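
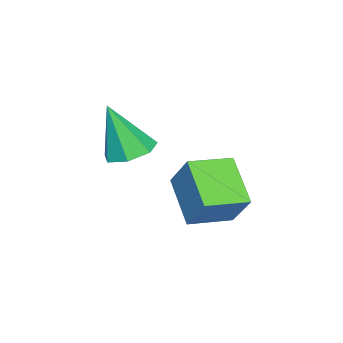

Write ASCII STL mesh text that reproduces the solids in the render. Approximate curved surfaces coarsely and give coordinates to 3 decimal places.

solid 
facet normal -0.095 0.332 -0.939
outer loop
vertex 3.4 -2.599 -2.024
vertex 2.596 -2.875 -2.04
vertex 2.89 -2.114 -1.801
endloop
endfacet
facet normal 0.702 0.510 0.496
outer loop
vertex 3.4 -2.599 -2.024
vertex 2.89 -2.114 -1.801
vertex 2.784 -3.525 -0.2
endloop
endfacet
facet normal -0.096 0.332 -0.939
outer loop
vertex 2.89 -2.114 -1.801
vertex 2.596 -2.875 -2.04
vertex 2.159 -2.203 -1.758
endloop
endfacet
facet normal -0.053 0.751 0.658
outer loop
vertex 2.89 -2.114 -1.801
vertex 2.159 -2.203 -1.758
vertex 2.784 -3.525 -0.2
endloop
endfacet
facet normal -0.097 0.331 -0.939
outer loop
vertex 2.159 -2.203 -1.758
vertex 2.596 -2.875 -2.04
vertex 1.757 -2.797 -1.926
endloop
endfacet
facet normal -0.740 0.336 0.582
outer loop
vertex 2.159 -2.203 -1.758
vertex 1.757 -2.797 -1.926
vertex 2.784 -3.525 -0.2
endloop
endfacet
facet normal -0.097 0.332 -0.938
outer loop
vertex 1.757 -2.797 -1.926
vertex 2.596 -2.875 -2.04
vertex 1.986 -3.451 -2.181
endloop
endfacet
facet normal -0.846 -0.423 0.325
outer loop
vertex 1.757 -2.797 -1.926
vertex 1.986 -3.451 -2.181
vertex 2.784 -3.525 -0.2
endloop
endfacet
facet normal -0.096 0.331 -0.939
outer loop
vertex 1.986 -3.451 -2.181
vertex 2.596 -2.875 -2.04
vertex 2.675 -3.671 -2.329
endloop
endfacet
facet normal -0.288 -0.954 0.080
outer loop
vertex 1.986 -3.451 -2.181
vertex 2.675 -3.671 -2.329
vertex 2.784 -3.525 -0.2
endloop
endfacet
facet normal -0.096 0.331 -0.939
outer loop
vertex 2.675 -3.671 -2.329
vertex 2.596 -2.875 -2.04
vertex 3.304 -3.291 -2.259
endloop
endfacet
facet normal 0.514 -0.857 0.032
outer loop
vertex 2.675 -3.671 -2.329
vertex 3.304 -3.291 -2.259
vertex 2.784 -3.525 -0.2
endloop
endfacet
facet normal -0.095 0.332 -0.938
outer loop
vertex 3.304 -3.291 -2.259
vertex 2.596 -2.875 -2.04
vertex 3.4 -2.599 -2.024
endloop
endfacet
facet normal 0.954 -0.206 0.218
outer loop
vertex 3.304 -3.291 -2.259
vertex 3.4 -2.599 -2.024
vertex 2.784 -3.525 -0.2
endloop
endfacet
facet normal -0.598 -0.540 0.592
outer loop
vertex 3.238 -0.808 -1.732
vertex 2.179 0.183 -1.899
vertex 2.73 -1.55 -2.921
endloop
endfacet
facet normal 0.725 -0.679 0.114
outer loop
vertex 3.801 -0.583 -3.981
vertex 3.238 -0.808 -1.732
vertex 2.73 -1.55 -2.921
endloop
endfacet
facet normal -0.598 -0.540 0.592
outer loop
vertex 2.73 -1.55 -2.921
vertex 2.179 0.183 -1.899
vertex 1.671 -0.558 -3.087
endloop
endfacet
facet normal -0.341 -0.497 -0.798
outer loop
vertex 1.671 -0.558 -3.087
vertex 3.801 -0.583 -3.981
vertex 2.73 -1.55 -2.921
endloop
endfacet
facet normal 0.340 0.498 0.798
outer loop
vertex 3.238 -0.808 -1.732
vertex 3.25 1.15 -2.959
vertex 2.179 0.183 -1.899
endloop
endfacet
facet normal 0.725 -0.679 0.114
outer loop
vertex 4.309 0.158 -2.793
vertex 3.238 -0.808 -1.732
vertex 3.801 -0.583 -3.981
endloop
endfacet
facet normal 0.341 0.498 0.797
outer loop
vertex 4.309 0.158 -2.793
vertex 3.25 1.15 -2.959
vertex 3.238 -0.808 -1.732
endloop
endfacet
facet normal -0.725 0.679 -0.113
outer loop
vertex 2.179 0.183 -1.899
vertex 3.25 1.15 -2.959
vertex 1.671 -0.558 -3.087
endloop
endfacet
facet normal -0.341 -0.498 -0.797
outer loop
vertex 2.742 0.408 -4.148
vertex 3.801 -0.583 -3.981
vertex 1.671 -0.558 -3.087
endloop
endfacet
facet normal -0.725 0.679 -0.114
outer loop
vertex 1.671 -0.558 -3.087
vertex 3.25 1.15 -2.959
vertex 2.742 0.408 -4.148
endloop
endfacet
facet normal 0.598 0.540 -0.592
outer loop
vertex 2.742 0.408 -4.148
vertex 4.309 0.158 -2.793
vertex 3.801 -0.583 -3.981
endloop
endfacet
facet normal 0.598 0.540 -0.592
outer loop
vertex 3.25 1.15 -2.959
vertex 4.309 0.158 -2.793
vertex 2.742 0.408 -4.148
endloop
endfacet

endsolid


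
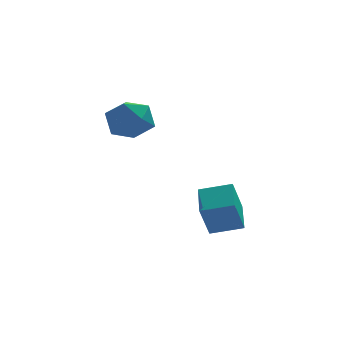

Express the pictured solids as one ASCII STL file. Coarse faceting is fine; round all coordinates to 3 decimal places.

solid 
facet normal -0.951 0.189 -0.247
outer loop
vertex -0.374 1.665 -0.957
vertex -0.231 3.057 -0.444
vertex 0.054 2.105 -2.271
endloop
endfacet
facet normal -0.097 -0.934 -0.344
outer loop
vertex 1.271 1.863 -1.956
vertex -0.374 1.665 -0.957
vertex 0.054 2.105 -2.271
endloop
endfacet
facet normal -0.951 0.189 -0.247
outer loop
vertex 0.054 2.105 -2.271
vertex -0.231 3.057 -0.444
vertex 0.197 3.497 -1.758
endloop
endfacet
facet normal 0.295 0.304 -0.906
outer loop
vertex 0.197 3.497 -1.758
vertex 1.271 1.863 -1.956
vertex 0.054 2.105 -2.271
endloop
endfacet
facet normal -0.295 -0.304 0.906
outer loop
vertex -0.374 1.665 -0.957
vertex 0.986 2.815 -0.129
vertex -0.231 3.057 -0.444
endloop
endfacet
facet normal -0.097 -0.934 -0.344
outer loop
vertex 0.843 1.423 -0.642
vertex -0.374 1.665 -0.957
vertex 1.271 1.863 -1.956
endloop
endfacet
facet normal -0.295 -0.304 0.906
outer loop
vertex 0.843 1.423 -0.642
vertex 0.986 2.815 -0.129
vertex -0.374 1.665 -0.957
endloop
endfacet
facet normal 0.097 0.934 0.344
outer loop
vertex -0.231 3.057 -0.444
vertex 0.986 2.815 -0.129
vertex 0.197 3.497 -1.758
endloop
endfacet
facet normal 0.295 0.304 -0.906
outer loop
vertex 1.414 3.255 -1.443
vertex 1.271 1.863 -1.956
vertex 0.197 3.497 -1.758
endloop
endfacet
facet normal 0.097 0.934 0.344
outer loop
vertex 0.197 3.497 -1.758
vertex 0.986 2.815 -0.129
vertex 1.414 3.255 -1.443
endloop
endfacet
facet normal 0.951 -0.189 0.247
outer loop
vertex 1.414 3.255 -1.443
vertex 0.843 1.423 -0.642
vertex 1.271 1.863 -1.956
endloop
endfacet
facet normal 0.951 -0.189 0.247
outer loop
vertex 0.986 2.815 -0.129
vertex 0.843 1.423 -0.642
vertex 1.414 3.255 -1.443
endloop
endfacet
facet normal -0.530 0.276 0.802
outer loop
vertex -2.673 4.471 3.509
vertex -3.478 4.014 3.134
vertex -2.848 3.511 3.724
endloop
endfacet
facet normal 0.159 0.188 0.969
outer loop
vertex -2.673 4.471 3.509
vertex -2.848 3.511 3.724
vertex -1.92 3.814 3.513
endloop
endfacet
facet normal 0.544 0.627 0.558
outer loop
vertex -2.673 4.471 3.509
vertex -1.92 3.814 3.513
vertex -1.977 4.505 2.793
endloop
endfacet
facet normal 0.093 0.986 0.137
outer loop
vertex -2.673 4.471 3.509
vertex -1.977 4.505 2.793
vertex -2.94 4.628 2.559
endloop
endfacet
facet normal -0.571 0.769 0.288
outer loop
vertex -2.673 4.471 3.509
vertex -2.94 4.628 2.559
vertex -3.478 4.014 3.134
endloop
endfacet
facet normal 0.341 -0.483 0.807
outer loop
vertex -1.92 3.814 3.513
vertex -2.848 3.511 3.724
vertex -2.26 2.952 3.141
endloop
endfacet
facet normal -0.773 -0.339 0.536
outer loop
vertex -2.848 3.511 3.724
vertex -3.478 4.014 3.134
vertex -3.223 3.075 2.907
endloop
endfacet
facet normal -0.838 0.458 -0.295
outer loop
vertex -3.478 4.014 3.134
vertex -2.94 4.628 2.559
vertex -3.28 3.766 2.187
endloop
endfacet
facet normal 0.234 0.809 -0.539
outer loop
vertex -2.94 4.628 2.559
vertex -1.977 4.505 2.793
vertex -2.352 4.069 1.976
endloop
endfacet
facet normal 0.963 0.227 0.142
outer loop
vertex -1.977 4.505 2.793
vertex -1.92 3.814 3.513
vertex -1.722 3.566 2.566
endloop
endfacet
facet normal -0.093 -0.986 -0.137
outer loop
vertex -2.527 3.109 2.191
vertex -2.26 2.952 3.141
vertex -3.223 3.075 2.907
endloop
endfacet
facet normal -0.544 -0.627 -0.558
outer loop
vertex -2.527 3.109 2.191
vertex -3.223 3.075 2.907
vertex -3.28 3.766 2.187
endloop
endfacet
facet normal -0.159 -0.188 -0.969
outer loop
vertex -2.527 3.109 2.191
vertex -3.28 3.766 2.187
vertex -2.352 4.069 1.976
endloop
endfacet
facet normal 0.530 -0.276 -0.802
outer loop
vertex -2.527 3.109 2.191
vertex -2.352 4.069 1.976
vertex -1.722 3.566 2.566
endloop
endfacet
facet normal 0.571 -0.769 -0.288
outer loop
vertex -2.527 3.109 2.191
vertex -1.722 3.566 2.566
vertex -2.26 2.952 3.141
endloop
endfacet
facet normal -0.234 -0.809 0.539
outer loop
vertex -3.223 3.075 2.907
vertex -2.26 2.952 3.141
vertex -2.848 3.511 3.724
endloop
endfacet
facet normal -0.963 -0.227 -0.142
outer loop
vertex -3.28 3.766 2.187
vertex -3.223 3.075 2.907
vertex -3.478 4.014 3.134
endloop
endfacet
facet normal -0.341 0.483 -0.807
outer loop
vertex -2.352 4.069 1.976
vertex -3.28 3.766 2.187
vertex -2.94 4.628 2.559
endloop
endfacet
facet normal 0.773 0.339 -0.536
outer loop
vertex -1.722 3.566 2.566
vertex -2.352 4.069 1.976
vertex -1.977 4.505 2.793
endloop
endfacet
facet normal 0.838 -0.458 0.295
outer loop
vertex -2.26 2.952 3.141
vertex -1.722 3.566 2.566
vertex -1.92 3.814 3.513
endloop
endfacet

endsolid


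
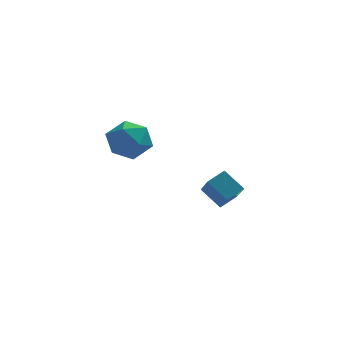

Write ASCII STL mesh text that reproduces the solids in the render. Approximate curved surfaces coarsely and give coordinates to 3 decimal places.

solid 
facet normal -0.615 0.492 0.616
outer loop
vertex 1.954 0.841 -2.154
vertex 1.81 1.958 -3.189
vertex 1.281 0.433 -2.5
endloop
endfacet
facet normal 0.095 -0.730 0.677
outer loop
vertex 1.97 -0.118 -3.191
vertex 1.954 0.841 -2.154
vertex 1.281 0.433 -2.5
endloop
endfacet
facet normal -0.616 0.492 0.616
outer loop
vertex 1.281 0.433 -2.5
vertex 1.81 1.958 -3.189
vertex 1.137 1.55 -3.536
endloop
endfacet
facet normal -0.783 -0.474 -0.403
outer loop
vertex 1.137 1.55 -3.536
vertex 1.97 -0.118 -3.191
vertex 1.281 0.433 -2.5
endloop
endfacet
facet normal 0.783 0.474 0.403
outer loop
vertex 1.954 0.841 -2.154
vertex 2.499 1.407 -3.88
vertex 1.81 1.958 -3.189
endloop
endfacet
facet normal 0.094 -0.730 0.677
outer loop
vertex 2.643 0.29 -2.844
vertex 1.954 0.841 -2.154
vertex 1.97 -0.118 -3.191
endloop
endfacet
facet normal 0.783 0.474 0.403
outer loop
vertex 2.643 0.29 -2.844
vertex 2.499 1.407 -3.88
vertex 1.954 0.841 -2.154
endloop
endfacet
facet normal -0.094 0.731 -0.676
outer loop
vertex 1.81 1.958 -3.189
vertex 2.499 1.407 -3.88
vertex 1.137 1.55 -3.536
endloop
endfacet
facet normal -0.783 -0.474 -0.403
outer loop
vertex 1.826 0.999 -4.226
vertex 1.97 -0.118 -3.191
vertex 1.137 1.55 -3.536
endloop
endfacet
facet normal -0.094 0.730 -0.677
outer loop
vertex 1.137 1.55 -3.536
vertex 2.499 1.407 -3.88
vertex 1.826 0.999 -4.226
endloop
endfacet
facet normal 0.616 -0.491 -0.616
outer loop
vertex 1.826 0.999 -4.226
vertex 2.643 0.29 -2.844
vertex 1.97 -0.118 -3.191
endloop
endfacet
facet normal 0.615 -0.492 -0.616
outer loop
vertex 2.499 1.407 -3.88
vertex 2.643 0.29 -2.844
vertex 1.826 0.999 -4.226
endloop
endfacet
facet normal 0.212 0.893 -0.398
outer loop
vertex -1.47 -1.718 0.38
vertex -2.054 -1.315 0.973
vertex -1.164 -1.424 1.202
endloop
endfacet
facet normal 0.770 0.453 -0.449
outer loop
vertex -1.47 -1.718 0.38
vertex -1.164 -1.424 1.202
vertex -0.88 -2.238 0.867
endloop
endfacet
facet normal 0.565 -0.124 -0.816
outer loop
vertex -1.47 -1.718 0.38
vertex -0.88 -2.238 0.867
vertex -1.595 -2.633 0.432
endloop
endfacet
facet normal -0.122 -0.040 -0.992
outer loop
vertex -1.47 -1.718 0.38
vertex -1.595 -2.633 0.432
vertex -2.32 -2.063 0.498
endloop
endfacet
facet normal -0.340 0.587 -0.734
outer loop
vertex -1.47 -1.718 0.38
vertex -2.32 -2.063 0.498
vertex -2.054 -1.315 0.973
endloop
endfacet
facet normal 0.947 0.244 0.211
outer loop
vertex -0.88 -2.238 0.867
vertex -1.164 -1.424 1.202
vertex -1.1 -2.157 1.762
endloop
endfacet
facet normal 0.042 0.955 0.293
outer loop
vertex -1.164 -1.424 1.202
vertex -2.054 -1.315 0.973
vertex -1.825 -1.587 1.828
endloop
endfacet
facet normal -0.851 0.462 -0.251
outer loop
vertex -2.054 -1.315 0.973
vertex -2.32 -2.063 0.498
vertex -2.54 -1.982 1.393
endloop
endfacet
facet normal -0.496 -0.554 -0.668
outer loop
vertex -2.32 -2.063 0.498
vertex -1.595 -2.633 0.432
vertex -2.256 -2.796 1.058
endloop
endfacet
facet normal 0.614 -0.689 -0.384
outer loop
vertex -1.595 -2.633 0.432
vertex -0.88 -2.238 0.867
vertex -1.366 -2.905 1.287
endloop
endfacet
facet normal 0.122 0.040 0.992
outer loop
vertex -1.95 -2.502 1.88
vertex -1.1 -2.157 1.762
vertex -1.825 -1.587 1.828
endloop
endfacet
facet normal -0.565 0.124 0.816
outer loop
vertex -1.95 -2.502 1.88
vertex -1.825 -1.587 1.828
vertex -2.54 -1.982 1.393
endloop
endfacet
facet normal -0.770 -0.453 0.449
outer loop
vertex -1.95 -2.502 1.88
vertex -2.54 -1.982 1.393
vertex -2.256 -2.796 1.058
endloop
endfacet
facet normal -0.212 -0.893 0.398
outer loop
vertex -1.95 -2.502 1.88
vertex -2.256 -2.796 1.058
vertex -1.366 -2.905 1.287
endloop
endfacet
facet normal 0.340 -0.587 0.734
outer loop
vertex -1.95 -2.502 1.88
vertex -1.366 -2.905 1.287
vertex -1.1 -2.157 1.762
endloop
endfacet
facet normal 0.496 0.554 0.668
outer loop
vertex -1.825 -1.587 1.828
vertex -1.1 -2.157 1.762
vertex -1.164 -1.424 1.202
endloop
endfacet
facet normal -0.614 0.689 0.384
outer loop
vertex -2.54 -1.982 1.393
vertex -1.825 -1.587 1.828
vertex -2.054 -1.315 0.973
endloop
endfacet
facet normal -0.947 -0.244 -0.211
outer loop
vertex -2.256 -2.796 1.058
vertex -2.54 -1.982 1.393
vertex -2.32 -2.063 0.498
endloop
endfacet
facet normal -0.042 -0.955 -0.293
outer loop
vertex -1.366 -2.905 1.287
vertex -2.256 -2.796 1.058
vertex -1.595 -2.633 0.432
endloop
endfacet
facet normal 0.851 -0.462 0.251
outer loop
vertex -1.1 -2.157 1.762
vertex -1.366 -2.905 1.287
vertex -0.88 -2.238 0.867
endloop
endfacet

endsolid


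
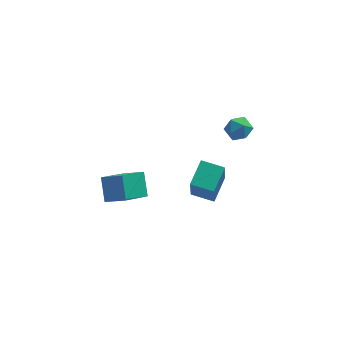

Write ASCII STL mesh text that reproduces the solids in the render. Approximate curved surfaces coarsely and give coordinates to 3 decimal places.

solid 
facet normal -0.915 0.386 0.115
outer loop
vertex 0.067 -0.341 -2.556
vertex 0.739 1.07 -1.94
vertex 0.156 0.415 -4.384
endloop
endfacet
facet normal -0.400 -0.840 -0.367
outer loop
vertex 1.401 -0.11 -4.54
vertex 0.067 -0.341 -2.556
vertex 0.156 0.415 -4.384
endloop
endfacet
facet normal -0.915 0.386 0.115
outer loop
vertex 0.156 0.415 -4.384
vertex 0.739 1.07 -1.94
vertex 0.828 1.826 -3.768
endloop
endfacet
facet normal 0.045 0.382 -0.923
outer loop
vertex 0.828 1.826 -3.768
vertex 1.401 -0.11 -4.54
vertex 0.156 0.415 -4.384
endloop
endfacet
facet normal -0.045 -0.382 0.923
outer loop
vertex 0.067 -0.341 -2.556
vertex 1.984 0.545 -2.096
vertex 0.739 1.07 -1.94
endloop
endfacet
facet normal -0.400 -0.840 -0.367
outer loop
vertex 1.312 -0.866 -2.712
vertex 0.067 -0.341 -2.556
vertex 1.401 -0.11 -4.54
endloop
endfacet
facet normal -0.045 -0.382 0.923
outer loop
vertex 1.312 -0.866 -2.712
vertex 1.984 0.545 -2.096
vertex 0.067 -0.341 -2.556
endloop
endfacet
facet normal 0.400 0.840 0.367
outer loop
vertex 0.739 1.07 -1.94
vertex 1.984 0.545 -2.096
vertex 0.828 1.826 -3.768
endloop
endfacet
facet normal 0.045 0.382 -0.923
outer loop
vertex 2.073 1.301 -3.924
vertex 1.401 -0.11 -4.54
vertex 0.828 1.826 -3.768
endloop
endfacet
facet normal 0.400 0.840 0.367
outer loop
vertex 0.828 1.826 -3.768
vertex 1.984 0.545 -2.096
vertex 2.073 1.301 -3.924
endloop
endfacet
facet normal 0.915 -0.386 -0.115
outer loop
vertex 2.073 1.301 -3.924
vertex 1.312 -0.866 -2.712
vertex 1.401 -0.11 -4.54
endloop
endfacet
facet normal 0.915 -0.386 -0.115
outer loop
vertex 1.984 0.545 -2.096
vertex 1.312 -0.866 -2.712
vertex 2.073 1.301 -3.924
endloop
endfacet
facet normal -0.195 0.698 0.689
outer loop
vertex 2.19 -0.788 3.738
vertex 2.06 -1.368 4.288
vertex 2.803 -1.063 4.19
endloop
endfacet
facet normal 0.270 0.941 0.206
outer loop
vertex 2.19 -0.788 3.738
vertex 2.803 -1.063 4.19
vertex 2.913 -0.922 3.4
endloop
endfacet
facet normal -0.037 0.899 -0.436
outer loop
vertex 2.19 -0.788 3.738
vertex 2.913 -0.922 3.4
vertex 2.238 -1.139 3.011
endloop
endfacet
facet normal -0.693 0.630 -0.350
outer loop
vertex 2.19 -0.788 3.738
vertex 2.238 -1.139 3.011
vertex 1.71 -1.415 3.559
endloop
endfacet
facet normal -0.790 0.506 0.347
outer loop
vertex 2.19 -0.788 3.738
vertex 1.71 -1.415 3.559
vertex 2.06 -1.368 4.288
endloop
endfacet
facet normal 0.837 0.507 0.207
outer loop
vertex 2.913 -0.922 3.4
vertex 2.803 -1.063 4.19
vertex 3.23 -1.585 3.741
endloop
endfacet
facet normal 0.085 0.112 0.990
outer loop
vertex 2.803 -1.063 4.19
vertex 2.06 -1.368 4.288
vertex 2.702 -1.861 4.289
endloop
endfacet
facet normal -0.879 -0.197 0.435
outer loop
vertex 2.06 -1.368 4.288
vertex 1.71 -1.415 3.559
vertex 2.027 -2.078 3.9
endloop
endfacet
facet normal -0.721 0.005 -0.692
outer loop
vertex 1.71 -1.415 3.559
vertex 2.238 -1.139 3.011
vertex 2.137 -1.937 3.11
endloop
endfacet
facet normal 0.338 0.439 -0.832
outer loop
vertex 2.238 -1.139 3.011
vertex 2.913 -0.922 3.4
vertex 2.88 -1.632 3.012
endloop
endfacet
facet normal 0.693 -0.630 0.350
outer loop
vertex 2.75 -2.212 3.562
vertex 3.23 -1.585 3.741
vertex 2.702 -1.861 4.289
endloop
endfacet
facet normal 0.037 -0.899 0.436
outer loop
vertex 2.75 -2.212 3.562
vertex 2.702 -1.861 4.289
vertex 2.027 -2.078 3.9
endloop
endfacet
facet normal -0.270 -0.941 -0.206
outer loop
vertex 2.75 -2.212 3.562
vertex 2.027 -2.078 3.9
vertex 2.137 -1.937 3.11
endloop
endfacet
facet normal 0.195 -0.698 -0.689
outer loop
vertex 2.75 -2.212 3.562
vertex 2.137 -1.937 3.11
vertex 2.88 -1.632 3.012
endloop
endfacet
facet normal 0.790 -0.506 -0.347
outer loop
vertex 2.75 -2.212 3.562
vertex 2.88 -1.632 3.012
vertex 3.23 -1.585 3.741
endloop
endfacet
facet normal 0.721 -0.005 0.692
outer loop
vertex 2.702 -1.861 4.289
vertex 3.23 -1.585 3.741
vertex 2.803 -1.063 4.19
endloop
endfacet
facet normal -0.338 -0.439 0.832
outer loop
vertex 2.027 -2.078 3.9
vertex 2.702 -1.861 4.289
vertex 2.06 -1.368 4.288
endloop
endfacet
facet normal -0.837 -0.507 -0.207
outer loop
vertex 2.137 -1.937 3.11
vertex 2.027 -2.078 3.9
vertex 1.71 -1.415 3.559
endloop
endfacet
facet normal -0.085 -0.112 -0.990
outer loop
vertex 2.88 -1.632 3.012
vertex 2.137 -1.937 3.11
vertex 2.238 -1.139 3.011
endloop
endfacet
facet normal 0.879 0.197 -0.435
outer loop
vertex 3.23 -1.585 3.741
vertex 2.88 -1.632 3.012
vertex 2.913 -0.922 3.4
endloop
endfacet
facet normal -0.761 0.398 -0.511
outer loop
vertex -4.534 -3.317 -0.49
vertex -4.68 -2.268 0.544
vertex -3.381 -2.268 -1.39
endloop
endfacet
facet normal 0.099 -0.709 -0.699
outer loop
vertex -2.3 -2.832 -0.664
vertex -4.534 -3.317 -0.49
vertex -3.381 -2.268 -1.39
endloop
endfacet
facet normal -0.762 0.397 -0.512
outer loop
vertex -3.381 -2.268 -1.39
vertex -4.68 -2.268 0.544
vertex -3.528 -1.219 -0.357
endloop
endfacet
facet normal 0.640 0.583 -0.501
outer loop
vertex -3.528 -1.219 -0.357
vertex -2.3 -2.832 -0.664
vertex -3.381 -2.268 -1.39
endloop
endfacet
facet normal -0.640 -0.583 0.501
outer loop
vertex -4.534 -3.317 -0.49
vertex -3.599 -2.832 1.27
vertex -4.68 -2.268 0.544
endloop
endfacet
facet normal 0.100 -0.709 -0.698
outer loop
vertex -3.452 -3.881 0.237
vertex -4.534 -3.317 -0.49
vertex -2.3 -2.832 -0.664
endloop
endfacet
facet normal -0.640 -0.583 0.501
outer loop
vertex -3.452 -3.881 0.237
vertex -3.599 -2.832 1.27
vertex -4.534 -3.317 -0.49
endloop
endfacet
facet normal -0.099 0.709 0.698
outer loop
vertex -4.68 -2.268 0.544
vertex -3.599 -2.832 1.27
vertex -3.528 -1.219 -0.357
endloop
endfacet
facet normal 0.640 0.583 -0.501
outer loop
vertex -2.446 -1.783 0.37
vertex -2.3 -2.832 -0.664
vertex -3.528 -1.219 -0.357
endloop
endfacet
facet normal -0.100 0.709 0.698
outer loop
vertex -3.528 -1.219 -0.357
vertex -3.599 -2.832 1.27
vertex -2.446 -1.783 0.37
endloop
endfacet
facet normal 0.762 -0.398 0.511
outer loop
vertex -2.446 -1.783 0.37
vertex -3.452 -3.881 0.237
vertex -2.3 -2.832 -0.664
endloop
endfacet
facet normal 0.761 -0.398 0.512
outer loop
vertex -3.599 -2.832 1.27
vertex -3.452 -3.881 0.237
vertex -2.446 -1.783 0.37
endloop
endfacet

endsolid


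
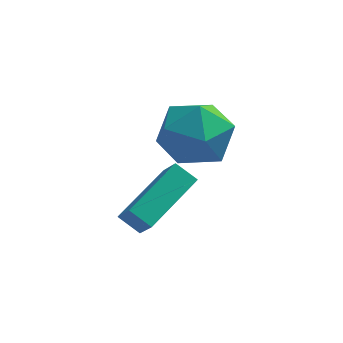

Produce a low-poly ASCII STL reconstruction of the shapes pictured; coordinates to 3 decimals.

solid 
facet normal -0.782 0.611 -0.121
outer loop
vertex 0.949 -0.951 1.136
vertex 0.179 -1.919 1.228
vertex 0.511 -1.292 2.246
endloop
endfacet
facet normal -0.241 0.950 0.197
outer loop
vertex 0.949 -0.951 1.136
vertex 0.511 -1.292 2.246
vertex 1.701 -0.964 2.122
endloop
endfacet
facet normal 0.325 0.916 -0.236
outer loop
vertex 0.949 -0.951 1.136
vertex 1.701 -0.964 2.122
vertex 2.105 -1.389 1.029
endloop
endfacet
facet normal 0.134 0.555 -0.821
outer loop
vertex 0.949 -0.951 1.136
vertex 2.105 -1.389 1.029
vertex 1.164 -1.979 0.476
endloop
endfacet
facet normal -0.550 0.367 -0.750
outer loop
vertex 0.949 -0.951 1.136
vertex 1.164 -1.979 0.476
vertex 0.179 -1.919 1.228
endloop
endfacet
facet normal -0.082 0.598 0.797
outer loop
vertex 1.701 -0.964 2.122
vertex 0.511 -1.292 2.246
vertex 1.396 -1.941 2.824
endloop
endfacet
facet normal -0.958 0.049 0.282
outer loop
vertex 0.511 -1.292 2.246
vertex 0.179 -1.919 1.228
vertex 0.455 -2.531 2.271
endloop
endfacet
facet normal -0.582 -0.346 -0.735
outer loop
vertex 0.179 -1.919 1.228
vertex 1.164 -1.979 0.476
vertex 0.859 -2.956 1.178
endloop
endfacet
facet normal 0.525 -0.041 -0.850
outer loop
vertex 1.164 -1.979 0.476
vertex 2.105 -1.389 1.029
vertex 2.049 -2.628 1.054
endloop
endfacet
facet normal 0.834 0.542 0.097
outer loop
vertex 2.105 -1.389 1.029
vertex 1.701 -0.964 2.122
vertex 2.381 -2.001 2.072
endloop
endfacet
facet normal -0.134 -0.555 0.821
outer loop
vertex 1.611 -2.969 2.164
vertex 1.396 -1.941 2.824
vertex 0.455 -2.531 2.271
endloop
endfacet
facet normal -0.325 -0.916 0.236
outer loop
vertex 1.611 -2.969 2.164
vertex 0.455 -2.531 2.271
vertex 0.859 -2.956 1.178
endloop
endfacet
facet normal 0.241 -0.950 -0.197
outer loop
vertex 1.611 -2.969 2.164
vertex 0.859 -2.956 1.178
vertex 2.049 -2.628 1.054
endloop
endfacet
facet normal 0.782 -0.611 0.121
outer loop
vertex 1.611 -2.969 2.164
vertex 2.049 -2.628 1.054
vertex 2.381 -2.001 2.072
endloop
endfacet
facet normal 0.550 -0.367 0.750
outer loop
vertex 1.611 -2.969 2.164
vertex 2.381 -2.001 2.072
vertex 1.396 -1.941 2.824
endloop
endfacet
facet normal -0.525 0.041 0.850
outer loop
vertex 0.455 -2.531 2.271
vertex 1.396 -1.941 2.824
vertex 0.511 -1.292 2.246
endloop
endfacet
facet normal -0.834 -0.542 -0.097
outer loop
vertex 0.859 -2.956 1.178
vertex 0.455 -2.531 2.271
vertex 0.179 -1.919 1.228
endloop
endfacet
facet normal 0.082 -0.598 -0.797
outer loop
vertex 2.049 -2.628 1.054
vertex 0.859 -2.956 1.178
vertex 1.164 -1.979 0.476
endloop
endfacet
facet normal 0.958 -0.049 -0.282
outer loop
vertex 2.381 -2.001 2.072
vertex 2.049 -2.628 1.054
vertex 2.105 -1.389 1.029
endloop
endfacet
facet normal 0.582 0.346 0.735
outer loop
vertex 1.396 -1.941 2.824
vertex 2.381 -2.001 2.072
vertex 1.701 -0.964 2.122
endloop
endfacet
facet normal -0.539 -0.782 -0.313
outer loop
vertex -0.457 -3.485 -0.521
vertex -0.841 -2.873 -1.389
vertex 0.19 -3.744 -0.989
endloop
endfacet
facet normal 0.340 -0.542 0.769
outer loop
vertex 1.361 -2.047 -0.311
vertex -0.457 -3.485 -0.521
vertex 0.19 -3.744 -0.989
endloop
endfacet
facet normal -0.539 -0.782 -0.312
outer loop
vertex 0.19 -3.744 -0.989
vertex -0.841 -2.873 -1.389
vertex -0.194 -3.132 -1.858
endloop
endfacet
facet normal 0.770 -0.309 -0.558
outer loop
vertex -0.194 -3.132 -1.858
vertex 1.361 -2.047 -0.311
vertex 0.19 -3.744 -0.989
endloop
endfacet
facet normal -0.770 0.308 0.558
outer loop
vertex -0.457 -3.485 -0.521
vertex 0.33 -1.176 -0.711
vertex -0.841 -2.873 -1.389
endloop
endfacet
facet normal 0.340 -0.542 0.768
outer loop
vertex 0.714 -1.788 0.158
vertex -0.457 -3.485 -0.521
vertex 1.361 -2.047 -0.311
endloop
endfacet
facet normal -0.771 0.309 0.558
outer loop
vertex 0.714 -1.788 0.158
vertex 0.33 -1.176 -0.711
vertex -0.457 -3.485 -0.521
endloop
endfacet
facet normal -0.340 0.542 -0.769
outer loop
vertex -0.841 -2.873 -1.389
vertex 0.33 -1.176 -0.711
vertex -0.194 -3.132 -1.858
endloop
endfacet
facet normal 0.770 -0.308 -0.558
outer loop
vertex 0.977 -1.435 -1.179
vertex 1.361 -2.047 -0.311
vertex -0.194 -3.132 -1.858
endloop
endfacet
facet normal -0.339 0.542 -0.769
outer loop
vertex -0.194 -3.132 -1.858
vertex 0.33 -1.176 -0.711
vertex 0.977 -1.435 -1.179
endloop
endfacet
facet normal 0.540 0.782 0.313
outer loop
vertex 0.977 -1.435 -1.179
vertex 0.714 -1.788 0.158
vertex 1.361 -2.047 -0.311
endloop
endfacet
facet normal 0.539 0.782 0.313
outer loop
vertex 0.33 -1.176 -0.711
vertex 0.714 -1.788 0.158
vertex 0.977 -1.435 -1.179
endloop
endfacet

endsolid


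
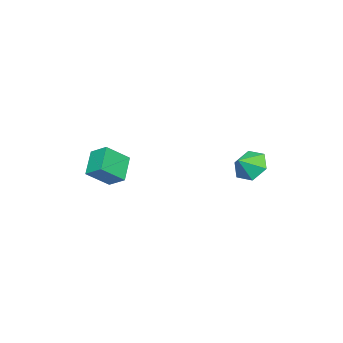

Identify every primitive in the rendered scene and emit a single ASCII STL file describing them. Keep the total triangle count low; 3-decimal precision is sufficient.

solid 
facet normal -0.762 0.267 -0.590
outer loop
vertex -3.198 4.467 1.004
vertex -3.906 4.016 1.715
vertex -3.618 5.072 1.82
endloop
endfacet
facet normal 0.886 0.445 0.126
outer loop
vertex -3.198 4.467 1.004
vertex -3.618 5.072 1.82
vertex -3.014 3.704 2.405
endloop
endfacet
facet normal -0.762 0.267 -0.590
outer loop
vertex -3.618 5.072 1.82
vertex -3.906 4.016 1.715
vertex -4.326 4.622 2.531
endloop
endfacet
facet normal 0.428 0.508 0.747
outer loop
vertex -3.618 5.072 1.82
vertex -4.326 4.622 2.531
vertex -3.014 3.704 2.405
endloop
endfacet
facet normal -0.762 0.266 -0.590
outer loop
vertex -4.326 4.622 2.531
vertex -3.906 4.016 1.715
vertex -4.614 3.565 2.426
endloop
endfacet
facet normal 0.022 -0.105 0.994
outer loop
vertex -4.326 4.622 2.531
vertex -4.614 3.565 2.426
vertex -3.014 3.704 2.405
endloop
endfacet
facet normal -0.762 0.266 -0.590
outer loop
vertex -4.614 3.565 2.426
vertex -3.906 4.016 1.715
vertex -4.194 2.959 1.61
endloop
endfacet
facet normal 0.076 -0.781 0.619
outer loop
vertex -4.614 3.565 2.426
vertex -4.194 2.959 1.61
vertex -3.014 3.704 2.405
endloop
endfacet
facet normal -0.763 0.266 -0.590
outer loop
vertex -4.194 2.959 1.61
vertex -3.906 4.016 1.715
vertex -3.486 3.41 0.898
endloop
endfacet
facet normal 0.535 -0.845 -0.003
outer loop
vertex -4.194 2.959 1.61
vertex -3.486 3.41 0.898
vertex -3.014 3.704 2.405
endloop
endfacet
facet normal -0.762 0.267 -0.590
outer loop
vertex -3.486 3.41 0.898
vertex -3.906 4.016 1.715
vertex -3.198 4.467 1.004
endloop
endfacet
facet normal 0.940 -0.231 -0.249
outer loop
vertex -3.486 3.41 0.898
vertex -3.198 4.467 1.004
vertex -3.014 3.704 2.405
endloop
endfacet
facet normal -0.770 -0.239 0.592
outer loop
vertex -0.581 -3.748 2.493
vertex -0.419 -2.724 3.117
vertex -1.654 -2.928 1.427
endloop
endfacet
facet normal -0.135 -0.846 -0.516
outer loop
vertex -0.321 -2.516 0.403
vertex -0.581 -3.748 2.493
vertex -1.654 -2.928 1.427
endloop
endfacet
facet normal -0.770 -0.238 0.592
outer loop
vertex -1.654 -2.928 1.427
vertex -0.419 -2.724 3.117
vertex -1.491 -1.904 2.051
endloop
endfacet
facet normal -0.623 0.477 -0.620
outer loop
vertex -1.491 -1.904 2.051
vertex -0.321 -2.516 0.403
vertex -1.654 -2.928 1.427
endloop
endfacet
facet normal 0.623 -0.476 0.620
outer loop
vertex -0.581 -3.748 2.493
vertex 0.914 -2.312 2.093
vertex -0.419 -2.724 3.117
endloop
endfacet
facet normal -0.135 -0.846 -0.516
outer loop
vertex 0.751 -3.336 1.469
vertex -0.581 -3.748 2.493
vertex -0.321 -2.516 0.403
endloop
endfacet
facet normal 0.624 -0.477 0.619
outer loop
vertex 0.751 -3.336 1.469
vertex 0.914 -2.312 2.093
vertex -0.581 -3.748 2.493
endloop
endfacet
facet normal 0.135 0.846 0.516
outer loop
vertex -0.419 -2.724 3.117
vertex 0.914 -2.312 2.093
vertex -1.491 -1.904 2.051
endloop
endfacet
facet normal -0.624 0.476 -0.620
outer loop
vertex -0.159 -1.492 1.027
vertex -0.321 -2.516 0.403
vertex -1.491 -1.904 2.051
endloop
endfacet
facet normal 0.135 0.846 0.516
outer loop
vertex -1.491 -1.904 2.051
vertex 0.914 -2.312 2.093
vertex -0.159 -1.492 1.027
endloop
endfacet
facet normal 0.770 0.238 -0.591
outer loop
vertex -0.159 -1.492 1.027
vertex 0.751 -3.336 1.469
vertex -0.321 -2.516 0.403
endloop
endfacet
facet normal 0.770 0.238 -0.592
outer loop
vertex 0.914 -2.312 2.093
vertex 0.751 -3.336 1.469
vertex -0.159 -1.492 1.027
endloop
endfacet

endsolid


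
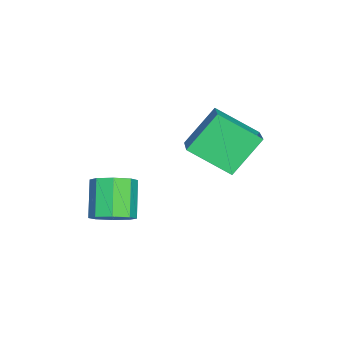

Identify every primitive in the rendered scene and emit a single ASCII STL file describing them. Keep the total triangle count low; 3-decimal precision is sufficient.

solid 
facet normal -0.469 0.466 0.750
outer loop
vertex -2.507 -0.056 4.79
vertex -2.564 1.584 3.735
vertex -3.972 -0.513 4.157
endloop
endfacet
facet normal 0.029 -0.841 0.541
outer loop
vertex -3.076 -1.404 2.725
vertex -2.507 -0.056 4.79
vertex -3.972 -0.513 4.157
endloop
endfacet
facet normal -0.469 0.466 0.750
outer loop
vertex -3.972 -0.513 4.157
vertex -2.564 1.584 3.735
vertex -4.029 1.126 3.103
endloop
endfacet
facet normal -0.883 -0.276 -0.381
outer loop
vertex -4.029 1.126 3.103
vertex -3.076 -1.404 2.725
vertex -3.972 -0.513 4.157
endloop
endfacet
facet normal 0.883 0.276 0.381
outer loop
vertex -2.507 -0.056 4.79
vertex -1.668 0.693 2.303
vertex -2.564 1.584 3.735
endloop
endfacet
facet normal 0.030 -0.841 0.541
outer loop
vertex -1.611 -0.946 3.357
vertex -2.507 -0.056 4.79
vertex -3.076 -1.404 2.725
endloop
endfacet
facet normal 0.883 0.276 0.381
outer loop
vertex -1.611 -0.946 3.357
vertex -1.668 0.693 2.303
vertex -2.507 -0.056 4.79
endloop
endfacet
facet normal -0.029 0.840 -0.541
outer loop
vertex -2.564 1.584 3.735
vertex -1.668 0.693 2.303
vertex -4.029 1.126 3.103
endloop
endfacet
facet normal -0.883 -0.276 -0.381
outer loop
vertex -3.133 0.236 1.67
vertex -3.076 -1.404 2.725
vertex -4.029 1.126 3.103
endloop
endfacet
facet normal -0.029 0.841 -0.540
outer loop
vertex -4.029 1.126 3.103
vertex -1.668 0.693 2.303
vertex -3.133 0.236 1.67
endloop
endfacet
facet normal 0.469 -0.466 -0.750
outer loop
vertex -3.133 0.236 1.67
vertex -1.611 -0.946 3.357
vertex -3.076 -1.404 2.725
endloop
endfacet
facet normal 0.469 -0.466 -0.750
outer loop
vertex -1.668 0.693 2.303
vertex -1.611 -0.946 3.357
vertex -3.133 0.236 1.67
endloop
endfacet
facet normal 0.636 0.156 -0.756
outer loop
vertex 0.387 -3.686 0.709
vertex -0.209 -3.238 0.3
vertex 0.406 -3.053 0.856
endloop
endfacet
facet normal 0.771 -0.166 0.615
outer loop
vertex 0.387 -3.686 0.709
vertex 0.406 -3.053 0.856
vertex -0.676 -3.949 1.969
endloop
endfacet
facet normal 0.771 -0.167 0.615
outer loop
vertex -0.676 -3.949 1.969
vertex 0.406 -3.053 0.856
vertex -0.657 -3.316 2.117
endloop
endfacet
facet normal -0.637 -0.157 0.755
outer loop
vertex -0.676 -3.949 1.969
vertex -0.657 -3.316 2.117
vertex -1.271 -3.502 1.56
endloop
endfacet
facet normal 0.636 0.157 -0.756
outer loop
vertex 0.406 -3.053 0.856
vertex -0.209 -3.238 0.3
vertex 0.065 -2.528 0.678
endloop
endfacet
facet normal 0.566 0.570 0.596
outer loop
vertex 0.406 -3.053 0.856
vertex 0.065 -2.528 0.678
vertex -0.657 -3.316 2.117
endloop
endfacet
facet normal 0.566 0.570 0.596
outer loop
vertex -0.657 -3.316 2.117
vertex 0.065 -2.528 0.678
vertex -0.998 -2.791 1.939
endloop
endfacet
facet normal -0.637 -0.158 0.755
outer loop
vertex -0.657 -3.316 2.117
vertex -0.998 -2.791 1.939
vertex -1.271 -3.502 1.56
endloop
endfacet
facet normal 0.636 0.157 -0.756
outer loop
vertex 0.065 -2.528 0.678
vertex -0.209 -3.238 0.3
vertex -0.437 -2.42 0.278
endloop
endfacet
facet normal 0.029 0.973 0.227
outer loop
vertex 0.065 -2.528 0.678
vertex -0.437 -2.42 0.278
vertex -0.998 -2.791 1.939
endloop
endfacet
facet normal 0.029 0.973 0.227
outer loop
vertex -0.998 -2.791 1.939
vertex -0.437 -2.42 0.278
vertex -1.5 -2.683 1.539
endloop
endfacet
facet normal -0.636 -0.158 0.755
outer loop
vertex -0.998 -2.791 1.939
vertex -1.5 -2.683 1.539
vertex -1.271 -3.502 1.56
endloop
endfacet
facet normal 0.637 0.157 -0.755
outer loop
vertex -0.437 -2.42 0.278
vertex -0.209 -3.238 0.3
vertex -0.804 -2.791 -0.109
endloop
endfacet
facet normal -0.525 0.806 -0.275
outer loop
vertex -0.437 -2.42 0.278
vertex -0.804 -2.791 -0.109
vertex -1.5 -2.683 1.539
endloop
endfacet
facet normal -0.525 0.806 -0.274
outer loop
vertex -1.5 -2.683 1.539
vertex -0.804 -2.791 -0.109
vertex -1.867 -3.054 1.151
endloop
endfacet
facet normal -0.637 -0.159 0.754
outer loop
vertex -1.5 -2.683 1.539
vertex -1.867 -3.054 1.151
vertex -1.271 -3.502 1.56
endloop
endfacet
facet normal 0.637 0.157 -0.755
outer loop
vertex -0.804 -2.791 -0.109
vertex -0.209 -3.238 0.3
vertex -0.823 -3.424 -0.257
endloop
endfacet
facet normal -0.771 0.167 -0.615
outer loop
vertex -0.804 -2.791 -0.109
vertex -0.823 -3.424 -0.257
vertex -1.867 -3.054 1.151
endloop
endfacet
facet normal -0.771 0.166 -0.615
outer loop
vertex -1.867 -3.054 1.151
vertex -0.823 -3.424 -0.257
vertex -1.886 -3.687 1.004
endloop
endfacet
facet normal -0.636 -0.156 0.756
outer loop
vertex -1.867 -3.054 1.151
vertex -1.886 -3.687 1.004
vertex -1.271 -3.502 1.56
endloop
endfacet
facet normal 0.637 0.158 -0.755
outer loop
vertex -0.823 -3.424 -0.257
vertex -0.209 -3.238 0.3
vertex -0.482 -3.949 -0.079
endloop
endfacet
facet normal -0.566 -0.570 -0.596
outer loop
vertex -0.823 -3.424 -0.257
vertex -0.482 -3.949 -0.079
vertex -1.886 -3.687 1.004
endloop
endfacet
facet normal -0.566 -0.570 -0.596
outer loop
vertex -1.886 -3.687 1.004
vertex -0.482 -3.949 -0.079
vertex -1.545 -4.212 1.182
endloop
endfacet
facet normal -0.636 -0.157 0.756
outer loop
vertex -1.886 -3.687 1.004
vertex -1.545 -4.212 1.182
vertex -1.271 -3.502 1.56
endloop
endfacet
facet normal 0.636 0.158 -0.755
outer loop
vertex -0.482 -3.949 -0.079
vertex -0.209 -3.238 0.3
vertex 0.02 -4.057 0.321
endloop
endfacet
facet normal -0.029 -0.973 -0.227
outer loop
vertex -0.482 -3.949 -0.079
vertex 0.02 -4.057 0.321
vertex -1.545 -4.212 1.182
endloop
endfacet
facet normal -0.029 -0.973 -0.227
outer loop
vertex -1.545 -4.212 1.182
vertex 0.02 -4.057 0.321
vertex -1.043 -4.32 1.582
endloop
endfacet
facet normal -0.636 -0.157 0.756
outer loop
vertex -1.545 -4.212 1.182
vertex -1.043 -4.32 1.582
vertex -1.271 -3.502 1.56
endloop
endfacet
facet normal 0.637 0.159 -0.754
outer loop
vertex 0.02 -4.057 0.321
vertex -0.209 -3.238 0.3
vertex 0.387 -3.686 0.709
endloop
endfacet
facet normal 0.525 -0.806 0.274
outer loop
vertex 0.02 -4.057 0.321
vertex 0.387 -3.686 0.709
vertex -1.043 -4.32 1.582
endloop
endfacet
facet normal 0.525 -0.806 0.275
outer loop
vertex -1.043 -4.32 1.582
vertex 0.387 -3.686 0.709
vertex -0.676 -3.949 1.969
endloop
endfacet
facet normal -0.637 -0.157 0.755
outer loop
vertex -1.043 -4.32 1.582
vertex -0.676 -3.949 1.969
vertex -1.271 -3.502 1.56
endloop
endfacet

endsolid


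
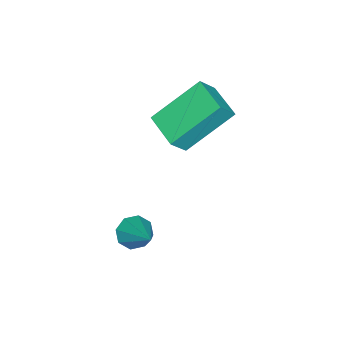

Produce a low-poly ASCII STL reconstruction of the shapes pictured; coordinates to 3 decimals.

solid 
facet normal -0.618 -0.768 0.165
outer loop
vertex -2.989 -3.195 3.897
vertex -3.472 -2.944 3.257
vertex -1.998 -4.242 2.738
endloop
endfacet
facet normal 0.575 -0.299 0.762
outer loop
vertex -1.268 -3.336 2.543
vertex -2.989 -3.195 3.897
vertex -1.998 -4.242 2.738
endloop
endfacet
facet normal -0.618 -0.768 0.166
outer loop
vertex -1.998 -4.242 2.738
vertex -3.472 -2.944 3.257
vertex -2.48 -3.992 2.098
endloop
endfacet
facet normal 0.536 -0.567 -0.625
outer loop
vertex -2.48 -3.992 2.098
vertex -1.268 -3.336 2.543
vertex -1.998 -4.242 2.738
endloop
endfacet
facet normal -0.536 0.566 0.626
outer loop
vertex -2.989 -3.195 3.897
vertex -2.742 -2.038 3.062
vertex -3.472 -2.944 3.257
endloop
endfacet
facet normal 0.575 -0.298 0.762
outer loop
vertex -2.26 -2.288 3.702
vertex -2.989 -3.195 3.897
vertex -1.268 -3.336 2.543
endloop
endfacet
facet normal -0.537 0.566 0.626
outer loop
vertex -2.26 -2.288 3.702
vertex -2.742 -2.038 3.062
vertex -2.989 -3.195 3.897
endloop
endfacet
facet normal -0.574 0.299 -0.762
outer loop
vertex -3.472 -2.944 3.257
vertex -2.742 -2.038 3.062
vertex -2.48 -3.992 2.098
endloop
endfacet
facet normal 0.536 -0.566 -0.627
outer loop
vertex -1.751 -3.085 1.903
vertex -1.268 -3.336 2.543
vertex -2.48 -3.992 2.098
endloop
endfacet
facet normal -0.575 0.299 -0.762
outer loop
vertex -2.48 -3.992 2.098
vertex -2.742 -2.038 3.062
vertex -1.751 -3.085 1.903
endloop
endfacet
facet normal 0.618 0.768 -0.165
outer loop
vertex -1.751 -3.085 1.903
vertex -2.26 -2.288 3.702
vertex -1.268 -3.336 2.543
endloop
endfacet
facet normal 0.618 0.768 -0.165
outer loop
vertex -2.742 -2.038 3.062
vertex -2.26 -2.288 3.702
vertex -1.751 -3.085 1.903
endloop
endfacet
facet normal -0.555 -0.596 -0.581
outer loop
vertex 0.707 -3.686 -0.537
vertex 0.332 -3.727 -0.137
vertex 0.411 -3.387 -0.561
endloop
endfacet
facet normal 0.609 0.557 -0.565
outer loop
vertex 0.707 -3.686 -0.537
vertex 0.411 -3.387 -0.561
vertex 1.108 -2.893 0.677
endloop
endfacet
facet normal -0.555 -0.596 -0.581
outer loop
vertex 0.411 -3.387 -0.561
vertex 0.332 -3.727 -0.137
vertex 0.069 -3.287 -0.337
endloop
endfacet
facet normal 0.021 0.924 -0.381
outer loop
vertex 0.411 -3.387 -0.561
vertex 0.069 -3.287 -0.337
vertex 1.108 -2.893 0.677
endloop
endfacet
facet normal -0.555 -0.596 -0.580
outer loop
vertex 0.069 -3.287 -0.337
vertex 0.332 -3.727 -0.137
vertex -0.119 -3.445 0.005
endloop
endfacet
facet normal -0.470 0.871 0.144
outer loop
vertex 0.069 -3.287 -0.337
vertex -0.119 -3.445 0.005
vertex 1.108 -2.893 0.677
endloop
endfacet
facet normal -0.555 -0.595 -0.581
outer loop
vertex -0.119 -3.445 0.005
vertex 0.332 -3.727 -0.137
vertex -0.043 -3.768 0.263
endloop
endfacet
facet normal -0.574 0.424 0.700
outer loop
vertex -0.119 -3.445 0.005
vertex -0.043 -3.768 0.263
vertex 1.108 -2.893 0.677
endloop
endfacet
facet normal -0.555 -0.596 -0.581
outer loop
vertex -0.043 -3.768 0.263
vertex 0.332 -3.727 -0.137
vertex 0.252 -4.067 0.288
endloop
endfacet
facet normal -0.232 -0.149 0.961
outer loop
vertex -0.043 -3.768 0.263
vertex 0.252 -4.067 0.288
vertex 1.108 -2.893 0.677
endloop
endfacet
facet normal -0.555 -0.596 -0.581
outer loop
vertex 0.252 -4.067 0.288
vertex 0.332 -3.727 -0.137
vertex 0.594 -4.167 0.064
endloop
endfacet
facet normal 0.357 -0.518 0.777
outer loop
vertex 0.252 -4.067 0.288
vertex 0.594 -4.167 0.064
vertex 1.108 -2.893 0.677
endloop
endfacet
facet normal -0.554 -0.596 -0.581
outer loop
vertex 0.594 -4.167 0.064
vertex 0.332 -3.727 -0.137
vertex 0.783 -4.009 -0.278
endloop
endfacet
facet normal 0.848 -0.465 0.254
outer loop
vertex 0.594 -4.167 0.064
vertex 0.783 -4.009 -0.278
vertex 1.108 -2.893 0.677
endloop
endfacet
facet normal -0.554 -0.596 -0.581
outer loop
vertex 0.783 -4.009 -0.278
vertex 0.332 -3.727 -0.137
vertex 0.707 -3.686 -0.537
endloop
endfacet
facet normal 0.953 -0.018 -0.303
outer loop
vertex 0.783 -4.009 -0.278
vertex 0.707 -3.686 -0.537
vertex 1.108 -2.893 0.677
endloop
endfacet

endsolid


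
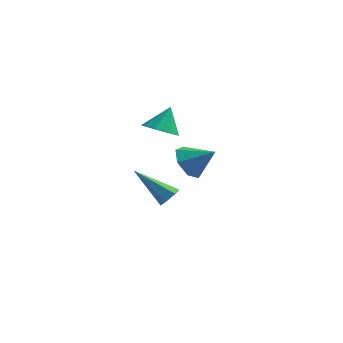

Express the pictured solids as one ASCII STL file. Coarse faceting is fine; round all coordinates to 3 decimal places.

solid 
facet normal 0.776 -0.020 -0.631
outer loop
vertex 0.611 0.438 -1.764
vertex 0.294 0.097 -2.143
vertex 0.273 0.695 -2.188
endloop
endfacet
facet normal 0.099 0.884 0.457
outer loop
vertex 0.611 0.438 -1.764
vertex 0.273 0.695 -2.188
vertex -1.414 0.143 -0.757
endloop
endfacet
facet normal 0.777 -0.020 -0.630
outer loop
vertex 0.273 0.695 -2.188
vertex 0.294 0.097 -2.143
vertex -0.043 0.355 -2.567
endloop
endfacet
facet normal -0.514 0.806 -0.295
outer loop
vertex 0.273 0.695 -2.188
vertex -0.043 0.355 -2.567
vertex -1.414 0.143 -0.757
endloop
endfacet
facet normal 0.776 -0.021 -0.630
outer loop
vertex -0.043 0.355 -2.567
vertex 0.294 0.097 -2.143
vertex -0.023 -0.243 -2.522
endloop
endfacet
facet normal -0.791 -0.072 -0.608
outer loop
vertex -0.043 0.355 -2.567
vertex -0.023 -0.243 -2.522
vertex -1.414 0.143 -0.757
endloop
endfacet
facet normal 0.776 -0.020 -0.631
outer loop
vertex -0.023 -0.243 -2.522
vertex 0.294 0.097 -2.143
vertex 0.315 -0.5 -2.098
endloop
endfacet
facet normal -0.455 -0.875 -0.167
outer loop
vertex -0.023 -0.243 -2.522
vertex 0.315 -0.5 -2.098
vertex -1.414 0.143 -0.757
endloop
endfacet
facet normal 0.777 -0.020 -0.630
outer loop
vertex 0.315 -0.5 -2.098
vertex 0.294 0.097 -2.143
vertex 0.631 -0.16 -1.719
endloop
endfacet
facet normal 0.157 -0.797 0.584
outer loop
vertex 0.315 -0.5 -2.098
vertex 0.631 -0.16 -1.719
vertex -1.414 0.143 -0.757
endloop
endfacet
facet normal 0.776 -0.021 -0.630
outer loop
vertex 0.631 -0.16 -1.719
vertex 0.294 0.097 -2.143
vertex 0.611 0.438 -1.764
endloop
endfacet
facet normal 0.434 0.082 0.897
outer loop
vertex 0.631 -0.16 -1.719
vertex 0.611 0.438 -1.764
vertex -1.414 0.143 -0.757
endloop
endfacet
facet normal -0.824 -0.032 -0.565
outer loop
vertex 2.78 -3.428 1.253
vertex 2.268 -3.212 1.987
vertex 2.664 -2.648 1.378
endloop
endfacet
facet normal 0.893 0.198 -0.405
outer loop
vertex 2.78 -3.428 1.253
vertex 2.664 -2.648 1.378
vertex 3.412 -3.168 2.773
endloop
endfacet
facet normal -0.824 -0.033 -0.566
outer loop
vertex 2.664 -2.648 1.378
vertex 2.268 -3.212 1.987
vertex 2.25 -2.293 1.96
endloop
endfacet
facet normal 0.618 0.785 -0.039
outer loop
vertex 2.664 -2.648 1.378
vertex 2.25 -2.293 1.96
vertex 3.412 -3.168 2.773
endloop
endfacet
facet normal -0.824 -0.033 -0.566
outer loop
vertex 2.25 -2.293 1.96
vertex 2.268 -3.212 1.987
vertex 1.849 -2.63 2.563
endloop
endfacet
facet normal 0.196 0.795 0.575
outer loop
vertex 2.25 -2.293 1.96
vertex 1.849 -2.63 2.563
vertex 3.412 -3.168 2.773
endloop
endfacet
facet normal -0.823 -0.032 -0.567
outer loop
vertex 1.849 -2.63 2.563
vertex 2.268 -3.212 1.987
vertex 1.763 -3.405 2.731
endloop
endfacet
facet normal -0.056 0.217 0.974
outer loop
vertex 1.849 -2.63 2.563
vertex 1.763 -3.405 2.731
vertex 3.412 -3.168 2.773
endloop
endfacet
facet normal -0.823 -0.031 -0.567
outer loop
vertex 1.763 -3.405 2.731
vertex 2.268 -3.212 1.987
vertex 2.057 -4.036 2.339
endloop
endfacet
facet normal 0.051 -0.510 0.859
outer loop
vertex 1.763 -3.405 2.731
vertex 2.057 -4.036 2.339
vertex 3.412 -3.168 2.773
endloop
endfacet
facet normal -0.823 -0.031 -0.566
outer loop
vertex 2.057 -4.036 2.339
vertex 2.268 -3.212 1.987
vertex 2.51 -4.046 1.681
endloop
endfacet
facet normal 0.438 -0.842 0.315
outer loop
vertex 2.057 -4.036 2.339
vertex 2.51 -4.046 1.681
vertex 3.412 -3.168 2.773
endloop
endfacet
facet normal -0.824 -0.032 -0.566
outer loop
vertex 2.51 -4.046 1.681
vertex 2.268 -3.212 1.987
vertex 2.78 -3.428 1.253
endloop
endfacet
facet normal 0.813 -0.527 -0.248
outer loop
vertex 2.51 -4.046 1.681
vertex 2.78 -3.428 1.253
vertex 3.412 -3.168 2.773
endloop
endfacet
facet normal -0.180 -0.509 -0.842
outer loop
vertex -0.087 2.417 0.61
vertex -1.0 2.453 0.784
vertex -0.395 2.993 0.328
endloop
endfacet
facet normal 0.851 0.512 0.116
outer loop
vertex -0.087 2.417 0.61
vertex -0.395 2.993 0.328
vertex -0.74 3.187 1.996
endloop
endfacet
facet normal -0.180 -0.509 -0.842
outer loop
vertex -0.395 2.993 0.328
vertex -1.0 2.453 0.784
vertex -1.058 3.253 0.313
endloop
endfacet
facet normal 0.366 0.930 -0.033
outer loop
vertex -0.395 2.993 0.328
vertex -1.058 3.253 0.313
vertex -0.74 3.187 1.996
endloop
endfacet
facet normal -0.181 -0.509 -0.842
outer loop
vertex -1.058 3.253 0.313
vertex -1.0 2.453 0.784
vertex -1.686 3.045 0.574
endloop
endfacet
facet normal -0.279 0.956 0.090
outer loop
vertex -1.058 3.253 0.313
vertex -1.686 3.045 0.574
vertex -0.74 3.187 1.996
endloop
endfacet
facet normal -0.181 -0.508 -0.842
outer loop
vertex -1.686 3.045 0.574
vertex -1.0 2.453 0.784
vertex -1.913 2.49 0.958
endloop
endfacet
facet normal -0.707 0.575 0.413
outer loop
vertex -1.686 3.045 0.574
vertex -1.913 2.49 0.958
vertex -0.74 3.187 1.996
endloop
endfacet
facet normal -0.181 -0.509 -0.842
outer loop
vertex -1.913 2.49 0.958
vertex -1.0 2.453 0.784
vertex -1.605 1.914 1.24
endloop
endfacet
facet normal -0.666 0.009 0.746
outer loop
vertex -1.913 2.49 0.958
vertex -1.605 1.914 1.24
vertex -0.74 3.187 1.996
endloop
endfacet
facet normal -0.181 -0.509 -0.841
outer loop
vertex -1.605 1.914 1.24
vertex -1.0 2.453 0.784
vertex -0.942 1.654 1.255
endloop
endfacet
facet normal -0.181 -0.409 0.895
outer loop
vertex -1.605 1.914 1.24
vertex -0.942 1.654 1.255
vertex -0.74 3.187 1.996
endloop
endfacet
facet normal -0.181 -0.509 -0.841
outer loop
vertex -0.942 1.654 1.255
vertex -1.0 2.453 0.784
vertex -0.314 1.862 0.994
endloop
endfacet
facet normal 0.465 -0.434 0.772
outer loop
vertex -0.942 1.654 1.255
vertex -0.314 1.862 0.994
vertex -0.74 3.187 1.996
endloop
endfacet
facet normal -0.180 -0.509 -0.842
outer loop
vertex -0.314 1.862 0.994
vertex -1.0 2.453 0.784
vertex -0.087 2.417 0.61
endloop
endfacet
facet normal 0.892 -0.053 0.450
outer loop
vertex -0.314 1.862 0.994
vertex -0.087 2.417 0.61
vertex -0.74 3.187 1.996
endloop
endfacet

endsolid


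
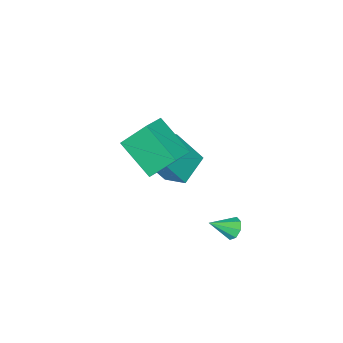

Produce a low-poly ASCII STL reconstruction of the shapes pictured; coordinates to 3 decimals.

solid 
facet normal -0.839 -0.386 0.385
outer loop
vertex -1.098 -5.043 1.217
vertex -1.399 -3.868 1.739
vertex -2.142 -4.529 -0.543
endloop
endfacet
facet normal 0.228 -0.890 -0.395
outer loop
vertex -0.801 -3.912 -1.159
vertex -1.098 -5.043 1.217
vertex -2.142 -4.529 -0.543
endloop
endfacet
facet normal -0.839 -0.385 0.385
outer loop
vertex -2.142 -4.529 -0.543
vertex -1.399 -3.868 1.739
vertex -2.443 -3.354 -0.022
endloop
endfacet
facet normal -0.495 0.243 -0.834
outer loop
vertex -2.443 -3.354 -0.022
vertex -0.801 -3.912 -1.159
vertex -2.142 -4.529 -0.543
endloop
endfacet
facet normal 0.495 -0.244 0.834
outer loop
vertex -1.098 -5.043 1.217
vertex -0.058 -3.251 1.123
vertex -1.399 -3.868 1.739
endloop
endfacet
facet normal 0.228 -0.890 -0.395
outer loop
vertex 0.243 -4.426 0.602
vertex -1.098 -5.043 1.217
vertex -0.801 -3.912 -1.159
endloop
endfacet
facet normal 0.495 -0.243 0.834
outer loop
vertex 0.243 -4.426 0.602
vertex -0.058 -3.251 1.123
vertex -1.098 -5.043 1.217
endloop
endfacet
facet normal -0.228 0.890 0.395
outer loop
vertex -1.399 -3.868 1.739
vertex -0.058 -3.251 1.123
vertex -2.443 -3.354 -0.022
endloop
endfacet
facet normal -0.495 0.244 -0.834
outer loop
vertex -1.102 -2.737 -0.637
vertex -0.801 -3.912 -1.159
vertex -2.443 -3.354 -0.022
endloop
endfacet
facet normal -0.228 0.890 0.395
outer loop
vertex -2.443 -3.354 -0.022
vertex -0.058 -3.251 1.123
vertex -1.102 -2.737 -0.637
endloop
endfacet
facet normal 0.839 0.386 -0.385
outer loop
vertex -1.102 -2.737 -0.637
vertex 0.243 -4.426 0.602
vertex -0.801 -3.912 -1.159
endloop
endfacet
facet normal 0.839 0.385 -0.385
outer loop
vertex -0.058 -3.251 1.123
vertex 0.243 -4.426 0.602
vertex -1.102 -2.737 -0.637
endloop
endfacet
facet normal -0.396 0.482 0.782
outer loop
vertex 0.32 -2.454 4.749
vertex 1.281 -2.048 4.985
vertex -0.074 -0.82 3.541
endloop
endfacet
facet normal -0.898 -0.380 -0.221
outer loop
vertex 0.659 -1.712 2.095
vertex 0.32 -2.454 4.749
vertex -0.074 -0.82 3.541
endloop
endfacet
facet normal -0.396 0.482 0.782
outer loop
vertex -0.074 -0.82 3.541
vertex 1.281 -2.048 4.985
vertex 0.887 -0.414 3.777
endloop
endfacet
facet normal -0.190 0.790 -0.583
outer loop
vertex 0.887 -0.414 3.777
vertex 0.659 -1.712 2.095
vertex -0.074 -0.82 3.541
endloop
endfacet
facet normal 0.190 -0.790 0.583
outer loop
vertex 0.32 -2.454 4.749
vertex 2.014 -2.94 3.539
vertex 1.281 -2.048 4.985
endloop
endfacet
facet normal -0.898 -0.380 -0.221
outer loop
vertex 1.053 -3.346 3.303
vertex 0.32 -2.454 4.749
vertex 0.659 -1.712 2.095
endloop
endfacet
facet normal 0.190 -0.790 0.583
outer loop
vertex 1.053 -3.346 3.303
vertex 2.014 -2.94 3.539
vertex 0.32 -2.454 4.749
endloop
endfacet
facet normal 0.898 0.380 0.221
outer loop
vertex 1.281 -2.048 4.985
vertex 2.014 -2.94 3.539
vertex 0.887 -0.414 3.777
endloop
endfacet
facet normal -0.190 0.790 -0.583
outer loop
vertex 1.62 -1.306 2.331
vertex 0.659 -1.712 2.095
vertex 0.887 -0.414 3.777
endloop
endfacet
facet normal 0.898 0.380 0.221
outer loop
vertex 0.887 -0.414 3.777
vertex 2.014 -2.94 3.539
vertex 1.62 -1.306 2.331
endloop
endfacet
facet normal 0.396 -0.482 -0.782
outer loop
vertex 1.62 -1.306 2.331
vertex 1.053 -3.346 3.303
vertex 0.659 -1.712 2.095
endloop
endfacet
facet normal 0.396 -0.482 -0.782
outer loop
vertex 2.014 -2.94 3.539
vertex 1.053 -3.346 3.303
vertex 1.62 -1.306 2.331
endloop
endfacet
facet normal -0.812 0.269 -0.518
outer loop
vertex -1.298 0.097 -2.107
vertex -1.555 0.281 -1.609
vertex -1.211 0.531 -2.018
endloop
endfacet
facet normal 0.827 -0.051 -0.560
outer loop
vertex -1.298 0.097 -2.107
vertex -1.211 0.531 -2.018
vertex -0.525 -0.061 -0.951
endloop
endfacet
facet normal -0.812 0.268 -0.519
outer loop
vertex -1.211 0.531 -2.018
vertex -1.555 0.281 -1.609
vertex -1.326 0.818 -1.69
endloop
endfacet
facet normal 0.803 0.558 -0.207
outer loop
vertex -1.211 0.531 -2.018
vertex -1.326 0.818 -1.69
vertex -0.525 -0.061 -0.951
endloop
endfacet
facet normal -0.812 0.268 -0.518
outer loop
vertex -1.326 0.818 -1.69
vertex -1.555 0.281 -1.609
vertex -1.575 0.791 -1.314
endloop
endfacet
facet normal 0.497 0.777 0.385
outer loop
vertex -1.326 0.818 -1.69
vertex -1.575 0.791 -1.314
vertex -0.525 -0.061 -0.951
endloop
endfacet
facet normal -0.812 0.268 -0.518
outer loop
vertex -1.575 0.791 -1.314
vertex -1.555 0.281 -1.609
vertex -1.812 0.465 -1.111
endloop
endfacet
facet normal 0.088 0.480 0.873
outer loop
vertex -1.575 0.791 -1.314
vertex -1.812 0.465 -1.111
vertex -0.525 -0.061 -0.951
endloop
endfacet
facet normal -0.812 0.269 -0.518
outer loop
vertex -1.812 0.465 -1.111
vertex -1.555 0.281 -1.609
vertex -1.899 0.031 -1.2
endloop
endfacet
facet normal -0.186 -0.161 0.969
outer loop
vertex -1.812 0.465 -1.111
vertex -1.899 0.031 -1.2
vertex -0.525 -0.061 -0.951
endloop
endfacet
facet normal -0.812 0.270 -0.518
outer loop
vertex -1.899 0.031 -1.2
vertex -1.555 0.281 -1.609
vertex -1.785 -0.257 -1.529
endloop
endfacet
facet normal -0.163 -0.770 0.617
outer loop
vertex -1.899 0.031 -1.2
vertex -1.785 -0.257 -1.529
vertex -0.525 -0.061 -0.951
endloop
endfacet
facet normal -0.812 0.270 -0.518
outer loop
vertex -1.785 -0.257 -1.529
vertex -1.555 0.281 -1.609
vertex -1.536 -0.229 -1.905
endloop
endfacet
facet normal 0.144 -0.989 0.022
outer loop
vertex -1.785 -0.257 -1.529
vertex -1.536 -0.229 -1.905
vertex -0.525 -0.061 -0.951
endloop
endfacet
facet normal -0.811 0.271 -0.519
outer loop
vertex -1.536 -0.229 -1.905
vertex -1.555 0.281 -1.609
vertex -1.298 0.097 -2.107
endloop
endfacet
facet normal 0.553 -0.692 -0.464
outer loop
vertex -1.536 -0.229 -1.905
vertex -1.298 0.097 -2.107
vertex -0.525 -0.061 -0.951
endloop
endfacet

endsolid


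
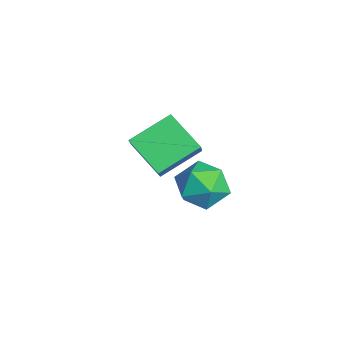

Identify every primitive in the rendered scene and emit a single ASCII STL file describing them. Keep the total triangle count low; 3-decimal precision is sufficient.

solid 
facet normal -0.677 0.163 -0.718
outer loop
vertex -3.979 -4.613 -3.142
vertex -4.376 -3.308 -2.472
vertex -2.988 -3.913 -3.918
endloop
endfacet
facet normal 0.261 -0.859 -0.441
outer loop
vertex -2.244 -4.092 -3.128
vertex -3.979 -4.613 -3.142
vertex -2.988 -3.913 -3.918
endloop
endfacet
facet normal -0.677 0.163 -0.718
outer loop
vertex -2.988 -3.913 -3.918
vertex -4.376 -3.308 -2.472
vertex -3.385 -2.608 -3.248
endloop
endfacet
facet normal 0.689 0.486 -0.538
outer loop
vertex -3.385 -2.608 -3.248
vertex -2.244 -4.092 -3.128
vertex -2.988 -3.913 -3.918
endloop
endfacet
facet normal -0.689 -0.486 0.538
outer loop
vertex -3.979 -4.613 -3.142
vertex -3.632 -3.487 -1.682
vertex -4.376 -3.308 -2.472
endloop
endfacet
facet normal 0.261 -0.859 -0.441
outer loop
vertex -3.235 -4.792 -2.352
vertex -3.979 -4.613 -3.142
vertex -2.244 -4.092 -3.128
endloop
endfacet
facet normal -0.689 -0.486 0.538
outer loop
vertex -3.235 -4.792 -2.352
vertex -3.632 -3.487 -1.682
vertex -3.979 -4.613 -3.142
endloop
endfacet
facet normal -0.261 0.859 0.441
outer loop
vertex -4.376 -3.308 -2.472
vertex -3.632 -3.487 -1.682
vertex -3.385 -2.608 -3.248
endloop
endfacet
facet normal 0.689 0.486 -0.538
outer loop
vertex -2.641 -2.787 -2.458
vertex -2.244 -4.092 -3.128
vertex -3.385 -2.608 -3.248
endloop
endfacet
facet normal -0.261 0.859 0.441
outer loop
vertex -3.385 -2.608 -3.248
vertex -3.632 -3.487 -1.682
vertex -2.641 -2.787 -2.458
endloop
endfacet
facet normal 0.677 -0.163 0.718
outer loop
vertex -2.641 -2.787 -2.458
vertex -3.235 -4.792 -2.352
vertex -2.244 -4.092 -3.128
endloop
endfacet
facet normal 0.677 -0.163 0.718
outer loop
vertex -3.632 -3.487 -1.682
vertex -3.235 -4.792 -2.352
vertex -2.641 -2.787 -2.458
endloop
endfacet
facet normal -0.708 0.473 -0.524
outer loop
vertex -0.538 -2.819 -2.956
vertex -1.146 -3.261 -2.533
vertex -0.869 -2.505 -2.225
endloop
endfacet
facet normal -0.133 0.887 -0.441
outer loop
vertex -0.538 -2.819 -2.956
vertex -0.869 -2.505 -2.225
vertex -0.022 -2.451 -2.372
endloop
endfacet
facet normal 0.428 0.545 -0.721
outer loop
vertex -0.538 -2.819 -2.956
vertex -0.022 -2.451 -2.372
vertex 0.225 -3.174 -2.772
endloop
endfacet
facet normal 0.198 -0.081 -0.977
outer loop
vertex -0.538 -2.819 -2.956
vertex 0.225 -3.174 -2.772
vertex -0.47 -3.675 -2.871
endloop
endfacet
facet normal -0.504 -0.125 -0.855
outer loop
vertex -0.538 -2.819 -2.956
vertex -0.47 -3.675 -2.871
vertex -1.146 -3.261 -2.533
endloop
endfacet
facet normal -0.017 0.966 0.258
outer loop
vertex -0.022 -2.451 -2.372
vertex -0.869 -2.505 -2.225
vertex -0.31 -2.665 -1.589
endloop
endfacet
facet normal -0.947 0.296 0.125
outer loop
vertex -0.869 -2.505 -2.225
vertex -1.146 -3.261 -2.533
vertex -1.005 -3.166 -1.688
endloop
endfacet
facet normal -0.617 -0.672 -0.410
outer loop
vertex -1.146 -3.261 -2.533
vertex -0.47 -3.675 -2.871
vertex -0.758 -3.889 -2.088
endloop
endfacet
facet normal 0.520 -0.601 -0.608
outer loop
vertex -0.47 -3.675 -2.871
vertex 0.225 -3.174 -2.772
vertex 0.089 -3.835 -2.235
endloop
endfacet
facet normal 0.890 0.412 -0.195
outer loop
vertex 0.225 -3.174 -2.772
vertex -0.022 -2.451 -2.372
vertex 0.366 -3.079 -1.927
endloop
endfacet
facet normal -0.198 0.081 0.977
outer loop
vertex -0.242 -3.521 -1.504
vertex -0.31 -2.665 -1.589
vertex -1.005 -3.166 -1.688
endloop
endfacet
facet normal -0.428 -0.545 0.721
outer loop
vertex -0.242 -3.521 -1.504
vertex -1.005 -3.166 -1.688
vertex -0.758 -3.889 -2.088
endloop
endfacet
facet normal 0.133 -0.887 0.441
outer loop
vertex -0.242 -3.521 -1.504
vertex -0.758 -3.889 -2.088
vertex 0.089 -3.835 -2.235
endloop
endfacet
facet normal 0.708 -0.473 0.524
outer loop
vertex -0.242 -3.521 -1.504
vertex 0.089 -3.835 -2.235
vertex 0.366 -3.079 -1.927
endloop
endfacet
facet normal 0.504 0.125 0.855
outer loop
vertex -0.242 -3.521 -1.504
vertex 0.366 -3.079 -1.927
vertex -0.31 -2.665 -1.589
endloop
endfacet
facet normal -0.520 0.601 0.608
outer loop
vertex -1.005 -3.166 -1.688
vertex -0.31 -2.665 -1.589
vertex -0.869 -2.505 -2.225
endloop
endfacet
facet normal -0.890 -0.412 0.195
outer loop
vertex -0.758 -3.889 -2.088
vertex -1.005 -3.166 -1.688
vertex -1.146 -3.261 -2.533
endloop
endfacet
facet normal 0.017 -0.966 -0.258
outer loop
vertex 0.089 -3.835 -2.235
vertex -0.758 -3.889 -2.088
vertex -0.47 -3.675 -2.871
endloop
endfacet
facet normal 0.947 -0.296 -0.125
outer loop
vertex 0.366 -3.079 -1.927
vertex 0.089 -3.835 -2.235
vertex 0.225 -3.174 -2.772
endloop
endfacet
facet normal 0.617 0.672 0.410
outer loop
vertex -0.31 -2.665 -1.589
vertex 0.366 -3.079 -1.927
vertex -0.022 -2.451 -2.372
endloop
endfacet

endsolid


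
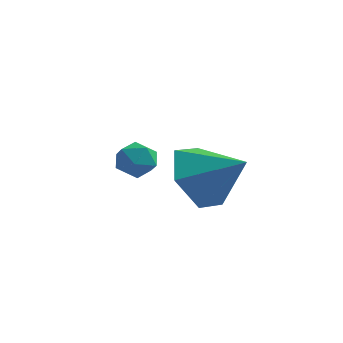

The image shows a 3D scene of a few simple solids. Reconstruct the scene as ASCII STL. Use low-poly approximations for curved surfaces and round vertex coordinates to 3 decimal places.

solid 
facet normal -0.852 0.072 -0.518
outer loop
vertex 3.532 -1.935 0.965
vertex 2.972 -2.088 1.864
vertex 3.24 -1.097 1.562
endloop
endfacet
facet normal 0.835 0.481 -0.267
outer loop
vertex 3.532 -1.935 0.965
vertex 3.24 -1.097 1.562
vertex 4.208 -2.192 2.616
endloop
endfacet
facet normal -0.852 0.072 -0.518
outer loop
vertex 3.24 -1.097 1.562
vertex 2.972 -2.088 1.864
vertex 2.68 -1.249 2.461
endloop
endfacet
facet normal 0.448 0.793 0.413
outer loop
vertex 3.24 -1.097 1.562
vertex 2.68 -1.249 2.461
vertex 4.208 -2.192 2.616
endloop
endfacet
facet normal -0.853 0.071 -0.518
outer loop
vertex 2.68 -1.249 2.461
vertex 2.972 -2.088 1.864
vertex 2.413 -2.24 2.764
endloop
endfacet
facet normal 0.072 0.274 0.959
outer loop
vertex 2.68 -1.249 2.461
vertex 2.413 -2.24 2.764
vertex 4.208 -2.192 2.616
endloop
endfacet
facet normal -0.853 0.071 -0.518
outer loop
vertex 2.413 -2.24 2.764
vertex 2.972 -2.088 1.864
vertex 2.705 -3.079 2.167
endloop
endfacet
facet normal 0.083 -0.558 0.825
outer loop
vertex 2.413 -2.24 2.764
vertex 2.705 -3.079 2.167
vertex 4.208 -2.192 2.616
endloop
endfacet
facet normal -0.853 0.072 -0.517
outer loop
vertex 2.705 -3.079 2.167
vertex 2.972 -2.088 1.864
vertex 3.264 -2.926 1.267
endloop
endfacet
facet normal 0.471 -0.870 0.144
outer loop
vertex 2.705 -3.079 2.167
vertex 3.264 -2.926 1.267
vertex 4.208 -2.192 2.616
endloop
endfacet
facet normal -0.852 0.072 -0.518
outer loop
vertex 3.264 -2.926 1.267
vertex 2.972 -2.088 1.864
vertex 3.532 -1.935 0.965
endloop
endfacet
facet normal 0.846 -0.351 -0.401
outer loop
vertex 3.264 -2.926 1.267
vertex 3.532 -1.935 0.965
vertex 4.208 -2.192 2.616
endloop
endfacet
facet normal -0.715 0.137 0.685
outer loop
vertex 0.088 -0.059 1.373
vertex 0.386 -0.469 1.766
vertex 0.527 0.156 1.788
endloop
endfacet
facet normal -0.627 0.723 0.289
outer loop
vertex 0.088 -0.059 1.373
vertex 0.527 0.156 1.788
vertex 0.514 0.384 1.189
endloop
endfacet
facet normal -0.739 0.548 -0.392
outer loop
vertex 0.088 -0.059 1.373
vertex 0.514 0.384 1.189
vertex 0.364 -0.1 0.796
endloop
endfacet
facet normal -0.896 -0.148 -0.418
outer loop
vertex 0.088 -0.059 1.373
vertex 0.364 -0.1 0.796
vertex 0.285 -0.627 1.152
endloop
endfacet
facet normal -0.881 -0.402 0.248
outer loop
vertex 0.088 -0.059 1.373
vertex 0.285 -0.627 1.152
vertex 0.386 -0.469 1.766
endloop
endfacet
facet normal 0.052 0.934 0.354
outer loop
vertex 0.514 0.384 1.189
vertex 0.527 0.156 1.788
vertex 1.075 0.247 1.468
endloop
endfacet
facet normal -0.090 -0.015 0.996
outer loop
vertex 0.527 0.156 1.788
vertex 0.386 -0.469 1.766
vertex 0.996 -0.28 1.824
endloop
endfacet
facet normal -0.360 -0.888 0.288
outer loop
vertex 0.386 -0.469 1.766
vertex 0.285 -0.627 1.152
vertex 0.846 -0.764 1.431
endloop
endfacet
facet normal -0.383 -0.477 -0.791
outer loop
vertex 0.285 -0.627 1.152
vertex 0.364 -0.1 0.796
vertex 0.833 -0.536 0.832
endloop
endfacet
facet normal -0.130 0.649 -0.750
outer loop
vertex 0.364 -0.1 0.796
vertex 0.514 0.384 1.189
vertex 0.974 0.089 0.854
endloop
endfacet
facet normal 0.896 0.148 0.418
outer loop
vertex 1.272 -0.321 1.247
vertex 1.075 0.247 1.468
vertex 0.996 -0.28 1.824
endloop
endfacet
facet normal 0.739 -0.548 0.392
outer loop
vertex 1.272 -0.321 1.247
vertex 0.996 -0.28 1.824
vertex 0.846 -0.764 1.431
endloop
endfacet
facet normal 0.627 -0.723 -0.289
outer loop
vertex 1.272 -0.321 1.247
vertex 0.846 -0.764 1.431
vertex 0.833 -0.536 0.832
endloop
endfacet
facet normal 0.715 -0.137 -0.685
outer loop
vertex 1.272 -0.321 1.247
vertex 0.833 -0.536 0.832
vertex 0.974 0.089 0.854
endloop
endfacet
facet normal 0.881 0.402 -0.248
outer loop
vertex 1.272 -0.321 1.247
vertex 0.974 0.089 0.854
vertex 1.075 0.247 1.468
endloop
endfacet
facet normal 0.383 0.477 0.791
outer loop
vertex 0.996 -0.28 1.824
vertex 1.075 0.247 1.468
vertex 0.527 0.156 1.788
endloop
endfacet
facet normal 0.130 -0.649 0.750
outer loop
vertex 0.846 -0.764 1.431
vertex 0.996 -0.28 1.824
vertex 0.386 -0.469 1.766
endloop
endfacet
facet normal -0.052 -0.934 -0.354
outer loop
vertex 0.833 -0.536 0.832
vertex 0.846 -0.764 1.431
vertex 0.285 -0.627 1.152
endloop
endfacet
facet normal 0.090 0.015 -0.996
outer loop
vertex 0.974 0.089 0.854
vertex 0.833 -0.536 0.832
vertex 0.364 -0.1 0.796
endloop
endfacet
facet normal 0.360 0.888 -0.288
outer loop
vertex 1.075 0.247 1.468
vertex 0.974 0.089 0.854
vertex 0.514 0.384 1.189
endloop
endfacet

endsolid


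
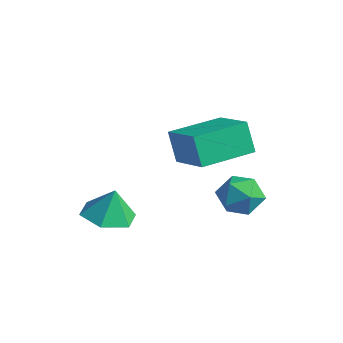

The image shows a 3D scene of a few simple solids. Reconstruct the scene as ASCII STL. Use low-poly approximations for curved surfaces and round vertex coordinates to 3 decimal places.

solid 
facet normal -0.899 0.161 -0.408
outer loop
vertex 0.362 0.906 3.624
vertex 0.717 2.966 3.654
vertex 0.892 0.833 2.428
endloop
endfacet
facet normal -0.170 -0.985 -0.015
outer loop
vertex 2.563 0.534 3.186
vertex 0.362 0.906 3.624
vertex 0.892 0.833 2.428
endloop
endfacet
facet normal -0.899 0.160 -0.407
outer loop
vertex 0.892 0.833 2.428
vertex 0.717 2.966 3.654
vertex 1.246 2.893 2.458
endloop
endfacet
facet normal 0.404 -0.056 -0.913
outer loop
vertex 1.246 2.893 2.458
vertex 2.563 0.534 3.186
vertex 0.892 0.833 2.428
endloop
endfacet
facet normal -0.404 0.056 0.913
outer loop
vertex 0.362 0.906 3.624
vertex 2.388 2.667 4.412
vertex 0.717 2.966 3.654
endloop
endfacet
facet normal -0.169 -0.985 -0.015
outer loop
vertex 2.034 0.607 4.382
vertex 0.362 0.906 3.624
vertex 2.563 0.534 3.186
endloop
endfacet
facet normal -0.404 0.056 0.913
outer loop
vertex 2.034 0.607 4.382
vertex 2.388 2.667 4.412
vertex 0.362 0.906 3.624
endloop
endfacet
facet normal 0.170 0.985 0.015
outer loop
vertex 0.717 2.966 3.654
vertex 2.388 2.667 4.412
vertex 1.246 2.893 2.458
endloop
endfacet
facet normal 0.404 -0.056 -0.913
outer loop
vertex 2.918 2.594 3.216
vertex 2.563 0.534 3.186
vertex 1.246 2.893 2.458
endloop
endfacet
facet normal 0.169 0.985 0.015
outer loop
vertex 1.246 2.893 2.458
vertex 2.388 2.667 4.412
vertex 2.918 2.594 3.216
endloop
endfacet
facet normal 0.899 -0.161 0.407
outer loop
vertex 2.918 2.594 3.216
vertex 2.034 0.607 4.382
vertex 2.563 0.534 3.186
endloop
endfacet
facet normal 0.899 -0.160 0.408
outer loop
vertex 2.388 2.667 4.412
vertex 2.034 0.607 4.382
vertex 2.918 2.594 3.216
endloop
endfacet
facet normal -0.099 -0.201 -0.974
outer loop
vertex -0.223 -1.62 -0.451
vertex -0.863 -0.807 -0.554
vertex 0.162 -0.682 -0.684
endloop
endfacet
facet normal 0.809 -0.195 0.554
outer loop
vertex -0.223 -1.62 -0.451
vertex 0.162 -0.682 -0.684
vertex -0.737 -0.553 0.674
endloop
endfacet
facet normal -0.099 -0.201 -0.974
outer loop
vertex 0.162 -0.682 -0.684
vertex -0.863 -0.807 -0.554
vertex -0.478 0.131 -0.787
endloop
endfacet
facet normal 0.694 0.597 0.403
outer loop
vertex 0.162 -0.682 -0.684
vertex -0.478 0.131 -0.787
vertex -0.737 -0.553 0.674
endloop
endfacet
facet normal -0.099 -0.201 -0.974
outer loop
vertex -0.478 0.131 -0.787
vertex -0.863 -0.807 -0.554
vertex -1.503 0.006 -0.657
endloop
endfacet
facet normal -0.058 0.908 0.415
outer loop
vertex -0.478 0.131 -0.787
vertex -1.503 0.006 -0.657
vertex -0.737 -0.553 0.674
endloop
endfacet
facet normal -0.099 -0.201 -0.974
outer loop
vertex -1.503 0.006 -0.657
vertex -0.863 -0.807 -0.554
vertex -1.887 -0.932 -0.424
endloop
endfacet
facet normal -0.694 0.428 0.579
outer loop
vertex -1.503 0.006 -0.657
vertex -1.887 -0.932 -0.424
vertex -0.737 -0.553 0.674
endloop
endfacet
facet normal -0.099 -0.201 -0.974
outer loop
vertex -1.887 -0.932 -0.424
vertex -0.863 -0.807 -0.554
vertex -1.247 -1.745 -0.321
endloop
endfacet
facet normal -0.578 -0.363 0.731
outer loop
vertex -1.887 -0.932 -0.424
vertex -1.247 -1.745 -0.321
vertex -0.737 -0.553 0.674
endloop
endfacet
facet normal -0.099 -0.201 -0.974
outer loop
vertex -1.247 -1.745 -0.321
vertex -0.863 -0.807 -0.554
vertex -0.223 -1.62 -0.451
endloop
endfacet
facet normal 0.173 -0.674 0.718
outer loop
vertex -1.247 -1.745 -0.321
vertex -0.223 -1.62 -0.451
vertex -0.737 -0.553 0.674
endloop
endfacet
facet normal -0.420 0.725 -0.545
outer loop
vertex 1.702 3.592 -0.764
vertex 0.855 3.372 -0.404
vertex 1.4 4.013 0.029
endloop
endfacet
facet normal 0.253 0.891 -0.377
outer loop
vertex 1.702 3.592 -0.764
vertex 1.4 4.013 0.029
vertex 2.3 3.727 -0.043
endloop
endfacet
facet normal 0.677 0.377 -0.632
outer loop
vertex 1.702 3.592 -0.764
vertex 2.3 3.727 -0.043
vertex 2.31 2.91 -0.52
endloop
endfacet
facet normal 0.265 -0.106 -0.958
outer loop
vertex 1.702 3.592 -0.764
vertex 2.31 2.91 -0.52
vertex 1.417 2.69 -0.743
endloop
endfacet
facet normal -0.413 0.109 -0.904
outer loop
vertex 1.702 3.592 -0.764
vertex 1.417 2.69 -0.743
vertex 0.855 3.372 -0.404
endloop
endfacet
facet normal 0.310 0.890 0.335
outer loop
vertex 2.3 3.727 -0.043
vertex 1.4 4.013 0.029
vertex 1.823 3.59 0.763
endloop
endfacet
facet normal -0.781 0.621 0.063
outer loop
vertex 1.4 4.013 0.029
vertex 0.855 3.372 -0.404
vertex 0.93 3.37 0.54
endloop
endfacet
facet normal -0.768 -0.375 -0.518
outer loop
vertex 0.855 3.372 -0.404
vertex 1.417 2.69 -0.743
vertex 0.94 2.553 0.063
endloop
endfacet
facet normal 0.330 -0.723 -0.607
outer loop
vertex 1.417 2.69 -0.743
vertex 2.31 2.91 -0.52
vertex 1.84 2.267 -0.009
endloop
endfacet
facet normal 0.995 0.058 -0.079
outer loop
vertex 2.31 2.91 -0.52
vertex 2.3 3.727 -0.043
vertex 2.385 2.908 0.424
endloop
endfacet
facet normal -0.265 0.106 0.958
outer loop
vertex 1.538 2.688 0.784
vertex 1.823 3.59 0.763
vertex 0.93 3.37 0.54
endloop
endfacet
facet normal -0.677 -0.377 0.632
outer loop
vertex 1.538 2.688 0.784
vertex 0.93 3.37 0.54
vertex 0.94 2.553 0.063
endloop
endfacet
facet normal -0.253 -0.891 0.377
outer loop
vertex 1.538 2.688 0.784
vertex 0.94 2.553 0.063
vertex 1.84 2.267 -0.009
endloop
endfacet
facet normal 0.420 -0.725 0.545
outer loop
vertex 1.538 2.688 0.784
vertex 1.84 2.267 -0.009
vertex 2.385 2.908 0.424
endloop
endfacet
facet normal 0.413 -0.109 0.904
outer loop
vertex 1.538 2.688 0.784
vertex 2.385 2.908 0.424
vertex 1.823 3.59 0.763
endloop
endfacet
facet normal -0.330 0.723 0.607
outer loop
vertex 0.93 3.37 0.54
vertex 1.823 3.59 0.763
vertex 1.4 4.013 0.029
endloop
endfacet
facet normal -0.995 -0.058 0.079
outer loop
vertex 0.94 2.553 0.063
vertex 0.93 3.37 0.54
vertex 0.855 3.372 -0.404
endloop
endfacet
facet normal -0.310 -0.890 -0.335
outer loop
vertex 1.84 2.267 -0.009
vertex 0.94 2.553 0.063
vertex 1.417 2.69 -0.743
endloop
endfacet
facet normal 0.781 -0.621 -0.063
outer loop
vertex 2.385 2.908 0.424
vertex 1.84 2.267 -0.009
vertex 2.31 2.91 -0.52
endloop
endfacet
facet normal 0.768 0.375 0.518
outer loop
vertex 1.823 3.59 0.763
vertex 2.385 2.908 0.424
vertex 2.3 3.727 -0.043
endloop
endfacet

endsolid
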